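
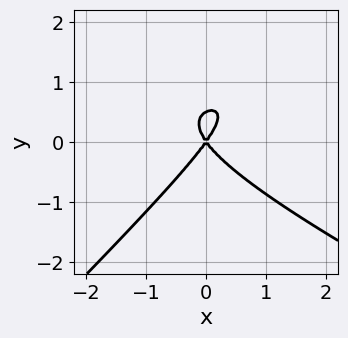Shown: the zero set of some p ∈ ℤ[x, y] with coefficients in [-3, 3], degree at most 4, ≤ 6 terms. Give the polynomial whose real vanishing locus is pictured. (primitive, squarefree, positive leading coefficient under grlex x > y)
x^2*y + x*y^2 - 2*y^3 - 2*x^2 + y^2

(a) The degree is 3 — the shape is more complex than any degree-2 curve.
(b) Checking where it meets the axes: it crosses the y-axis at the gridline y = 0; it meets the x-axis at x = 0 (among the integer gridlines).
(c) Assembling these constraints gives the stated polynomial.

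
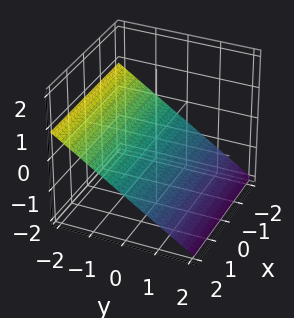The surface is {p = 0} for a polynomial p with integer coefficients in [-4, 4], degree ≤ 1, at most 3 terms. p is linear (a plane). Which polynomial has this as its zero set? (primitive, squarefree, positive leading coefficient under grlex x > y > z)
2*y + 3*z + 2

First, degree: the surface is flat (a plane), so deg p = 1.
Next, observable constraints: it crosses the y-axis at the gridline y = -1; the surface avoids every integer x-axis point in the box.
Finally, assembling these constraints gives the stated polynomial.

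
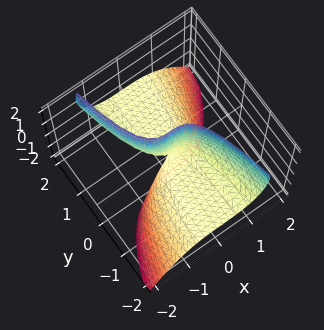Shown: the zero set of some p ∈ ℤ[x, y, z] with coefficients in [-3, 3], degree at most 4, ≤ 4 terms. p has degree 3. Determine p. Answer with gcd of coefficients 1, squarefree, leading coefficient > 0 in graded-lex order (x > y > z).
2*x^3 - y*z^2 + 3*y*z

(a) Degree: no degree-2 surface has this shape, so deg p = 3.
(b) Checking where it meets the axes: one x-axis crossing is at x = 0; the visible y-axis segment lies entirely on the surface; every point of the z-axis in the box is on the surface.
(c) The integer polynomial consistent with all of this is the stated p.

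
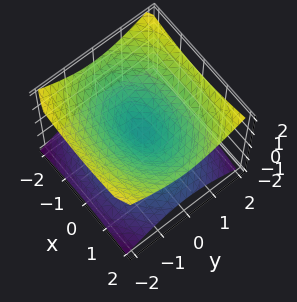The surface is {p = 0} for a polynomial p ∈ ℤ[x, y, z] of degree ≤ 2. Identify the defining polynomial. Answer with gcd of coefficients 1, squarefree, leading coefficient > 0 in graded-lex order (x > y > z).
x^2 + 2*y^2 - 3*z^2

First, the degree is 2 — two nappes meeting at a single point; a quadric.
Then, symmetries: it's symmetric under z → −z, forcing even powers of z; the x ↦ −x reflection is a symmetry, so x appears only in even powers; the y ↦ −y reflection is a symmetry, so y appears only in even powers.
Next, against the integer gridlines: it crosses the z-axis at the gridline z = 0; it crosses the x-axis at the gridline x = 0.
Finally, fitting integer coefficients to these (and the overall shape) gives p.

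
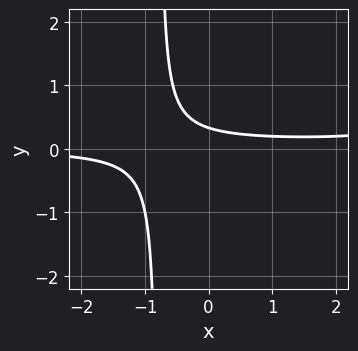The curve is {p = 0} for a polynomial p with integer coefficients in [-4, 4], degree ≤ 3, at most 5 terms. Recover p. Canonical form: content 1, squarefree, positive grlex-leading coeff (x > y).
x^2*y - 3*x*y - 3*y + 1

1. deg p = 3. The shape is more complex than any degree-2 curve.
2. Reading off the gridlines: it misses every integer gridline on the x-axis.
3. Fitting integer coefficients to these (and the overall shape) gives p.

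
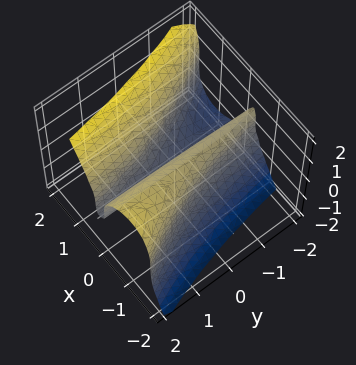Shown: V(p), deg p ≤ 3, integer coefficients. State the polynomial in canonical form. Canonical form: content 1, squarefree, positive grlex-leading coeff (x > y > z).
3*x^3 + 2*x^2*y - z^3 - 2*x

(a) deg p = 3. The shape is more complex than any degree-2 surface.
(b) From the visible intercepts: it crosses the x-axis at the gridline x = 0; it meets the z-axis at z = 0 (among the integer gridlines).
(c) Putting this together gives p. Check: (0, 1, 0) on the y-axis lies on the surface, and p(0, 1, 0) = 0. ✓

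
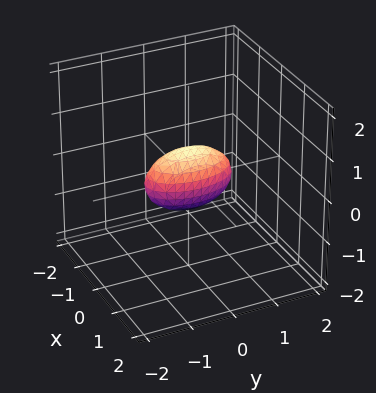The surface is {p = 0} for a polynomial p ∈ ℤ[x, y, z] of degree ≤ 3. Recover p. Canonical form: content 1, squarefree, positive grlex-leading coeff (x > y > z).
deg p = 2. Bounded and convex; a quadric.
Symmetries: mirror symmetry y ↦ −y ⇒ only even powers of y; it's symmetric under x → −x, forcing even powers of x; the z ↦ −z reflection is a symmetry, so z appears only in even powers.
From the visible intercepts: the y-axis gridline crossings are at y ∈ {-1, 1}.
Matching integer coefficients to the picture gives p.

3*x^2 + y^2 + 2*z^2 - 1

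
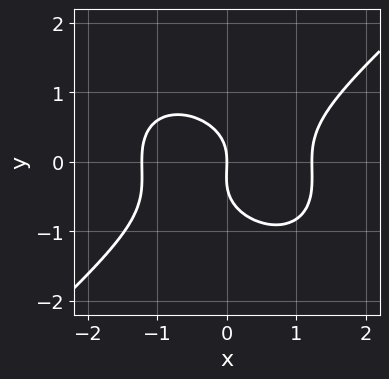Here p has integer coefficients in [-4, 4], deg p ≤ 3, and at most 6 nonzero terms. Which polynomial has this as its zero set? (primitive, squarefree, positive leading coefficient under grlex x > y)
2*x^3 - 3*y^3 - y^2 - 3*x

(a) The degree is 3 — no degree-2 curve has this shape.
(b) From the visible intercepts: it meets the y-axis at y = 0 (among the integer gridlines); one x-axis crossing is at x = 0.
(c) Matching integer coefficients to the picture gives p.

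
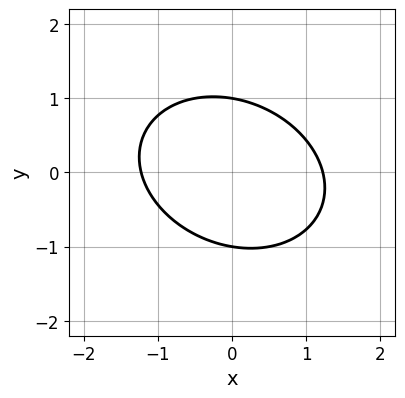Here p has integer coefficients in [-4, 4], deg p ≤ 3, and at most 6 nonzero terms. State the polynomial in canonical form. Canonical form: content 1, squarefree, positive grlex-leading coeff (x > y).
1. deg p = 2.
2. From the axis intercepts and sections: the y-axis gridline crossings are at y ∈ {-1, 1}.
3. Assembling these constraints gives the stated polynomial.

2*x^2 + x*y + 3*y^2 - 3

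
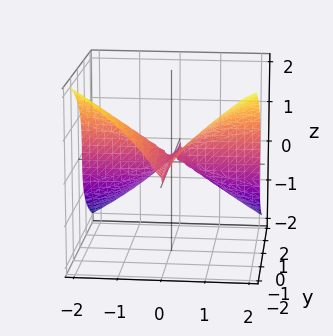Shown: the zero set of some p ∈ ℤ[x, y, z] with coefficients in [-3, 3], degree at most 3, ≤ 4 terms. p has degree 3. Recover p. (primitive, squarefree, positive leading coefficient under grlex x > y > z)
(a) deg p = 3. No degree-2 surface has this shape.
(b) From the visible intercepts: one z-axis crossing is at z = 0; the visible y-axis segment lies entirely on the surface; it crosses the x-axis at the gridline x = 0.
(c) Together with the visible shape, these determine p as stated.

2*x^2*y + 2*z^3 - x^2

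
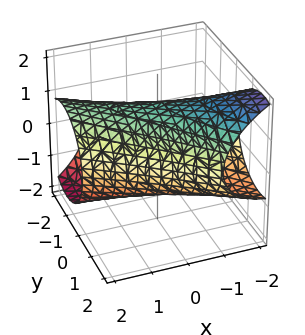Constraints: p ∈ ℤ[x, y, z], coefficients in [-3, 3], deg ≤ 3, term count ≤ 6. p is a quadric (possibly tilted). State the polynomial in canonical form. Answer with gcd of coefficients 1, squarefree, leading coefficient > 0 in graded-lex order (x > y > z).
Degree: the shape is more complex than any degree-1 surface, so deg p = 2.
The integer polynomial consistent with all of this is the stated p.

x^2 + 3*x*y + x*z + 2*y^2 + 2*z^2 - 3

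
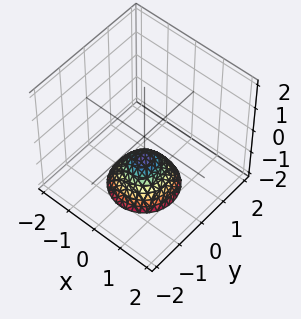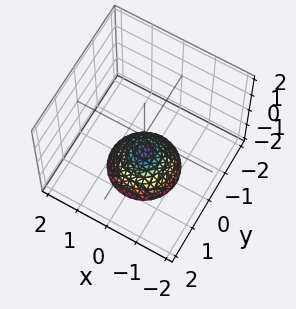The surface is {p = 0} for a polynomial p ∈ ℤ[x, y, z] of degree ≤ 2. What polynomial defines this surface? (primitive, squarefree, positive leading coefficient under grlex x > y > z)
x^2 + y^2 + z + 1

Degree: a generic line meets the surface in up to 2 points, so deg p = 2.
Symmetry: every cross-section ⟂ z is a circle, so x, y appear only via x² + y².
Against the integer gridlines: the surface avoids every integer x-axis point in the box; the surface avoids every integer y-axis point in the box.
Putting this together gives p.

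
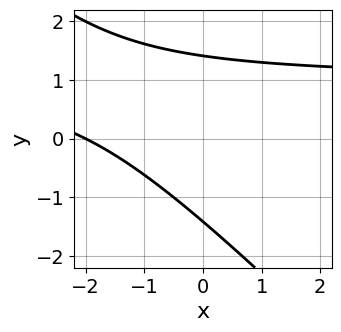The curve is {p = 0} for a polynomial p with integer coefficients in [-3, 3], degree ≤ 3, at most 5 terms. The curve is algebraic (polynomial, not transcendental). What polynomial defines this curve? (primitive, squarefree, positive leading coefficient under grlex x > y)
(a) The degree is 2 — the shape is more complex than any degree-1 curve.
(b) Observable constraints: it crosses the x-axis at the gridline x = -2.
(c) The integer polynomial consistent with all of this is the stated p.

x*y + y^2 - x - 2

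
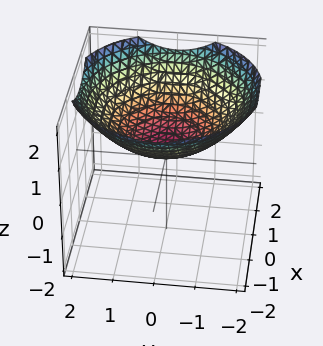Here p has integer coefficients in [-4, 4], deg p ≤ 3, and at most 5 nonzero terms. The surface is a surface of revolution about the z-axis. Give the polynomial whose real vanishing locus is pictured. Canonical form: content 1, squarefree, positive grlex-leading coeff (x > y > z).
First, degree: no degree-1 surface has this shape, so deg p = 2.
Then, symmetries: the surface is invariant under rotation about z: p = q(x² + y², z).
Next, observable constraints: the surface avoids every integer y-axis point in the box; a circular section at z = 1 has radius between 1 and 2; the surface avoids every integer x-axis point in the box.
Finally, the integer polynomial consistent with all of this is the stated p.

x^2 + y^2 - 3*z + 1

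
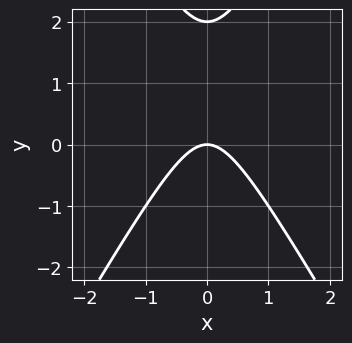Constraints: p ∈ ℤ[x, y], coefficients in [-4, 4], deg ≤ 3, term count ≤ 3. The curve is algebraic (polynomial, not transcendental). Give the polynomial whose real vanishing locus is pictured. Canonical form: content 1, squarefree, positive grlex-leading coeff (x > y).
(a) The degree is 2 — no degree-1 curve has this shape.
(b) Symmetries: mirror symmetry x ↦ −x ⇒ only even powers of x.
(c) Checking where it meets the axes: one x-axis crossing is at x = 0; the y-axis gridline crossings are at y ∈ {0, 2}.
(d) Solving for integer coefficients yields p as stated.

3*x^2 - y^2 + 2*y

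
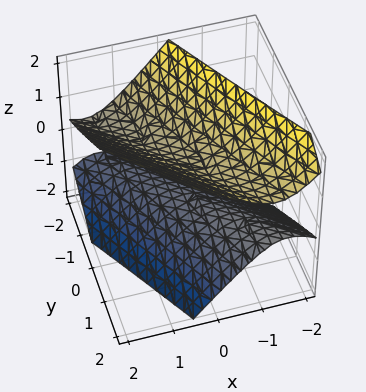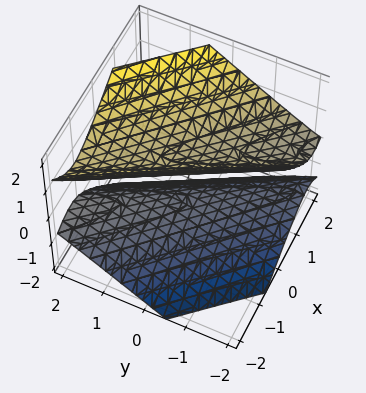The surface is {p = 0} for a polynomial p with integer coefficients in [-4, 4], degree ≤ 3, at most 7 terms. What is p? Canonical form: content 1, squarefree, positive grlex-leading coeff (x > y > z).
2*x^2 + 3*x*y - x*z + y^2 - 2*z^2 + 1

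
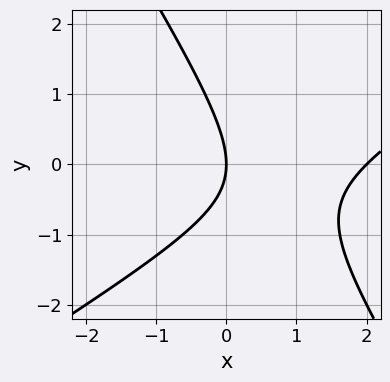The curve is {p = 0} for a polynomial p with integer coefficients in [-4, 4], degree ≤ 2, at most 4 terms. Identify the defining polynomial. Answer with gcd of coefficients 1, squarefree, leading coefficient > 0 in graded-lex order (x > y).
x^2 - x*y - y^2 - 2*x

First, degree: the shape is more complex than any degree-1 curve, so deg p = 2.
Next, against the integer gridlines: it meets the y-axis at y = 0 (among the integer gridlines); among the integer gridlines, it crosses the x-axis at x ∈ {0, 2}.
Finally, matching integer coefficients to the picture gives p.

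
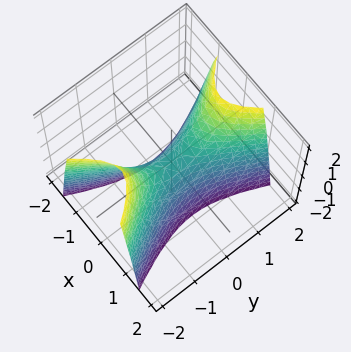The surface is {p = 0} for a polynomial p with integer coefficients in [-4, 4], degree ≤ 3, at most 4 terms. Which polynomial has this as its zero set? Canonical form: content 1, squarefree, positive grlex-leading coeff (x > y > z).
1. Degree: a saddle surface; a quadric, so deg p = 2.
2. Symmetries: mirror symmetry y ↦ −y ⇒ only even powers of y; it's symmetric under x → −x, forcing even powers of x.
3. From the axis intercepts and sections: one z-axis crossing is at z = 0; it meets the x-axis at x = 0 (among the integer gridlines); one y-axis crossing is at y = 0.
4. Solving for integer coefficients yields p as stated.

3*x^2 - y^2 + z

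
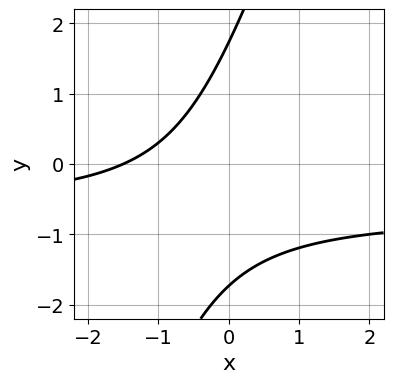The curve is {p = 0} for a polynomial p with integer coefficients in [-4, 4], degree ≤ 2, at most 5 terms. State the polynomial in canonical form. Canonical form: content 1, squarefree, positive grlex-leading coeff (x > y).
3*x*y - y^2 + 2*x + 3

First, deg p = 2. A generic line meets the curve in up to 2 points.
Finally, solving for integer coefficients yields p as stated.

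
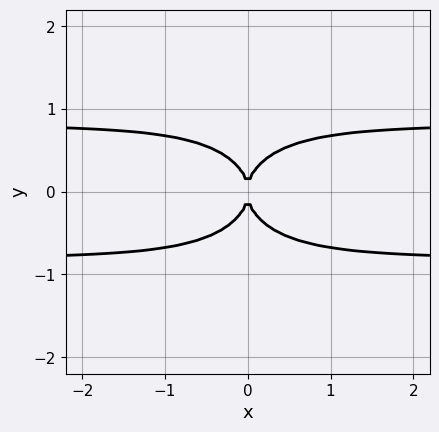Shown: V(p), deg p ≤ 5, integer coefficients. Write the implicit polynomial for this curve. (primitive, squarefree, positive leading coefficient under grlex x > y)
3*x^2*y^2 + 3*y^4 - 2*x^2

First, deg p = 4. No degree-3 curve has this shape.
Then, symmetries: mirror symmetry x ↦ −x ⇒ only even powers of x; the y ↦ −y reflection is a symmetry, so y appears only in even powers.
Next, from the visible intercepts: it meets the y-axis at y = 0 (among the integer gridlines); one x-axis crossing is at x = 0.
Finally, solving for integer coefficients yields p as stated.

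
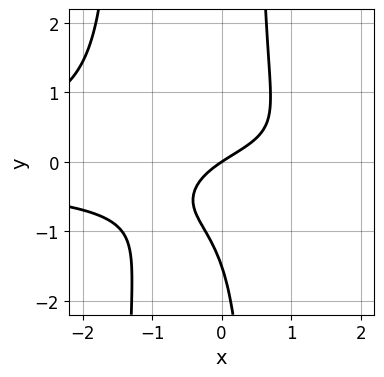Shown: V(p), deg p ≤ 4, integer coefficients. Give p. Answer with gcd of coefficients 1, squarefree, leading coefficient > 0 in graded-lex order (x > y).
(a) Degree: the shape is more complex than any degree-3 curve, so deg p = 4.
(b) Reading off the gridlines: it crosses the y-axis at the gridline y = 0; it meets the x-axis at x = 0 (among the integer gridlines).
(c) The integer polynomial consistent with all of this is the stated p.

3*x^2*y^2 + 3*x*y^2 - 2*y^2 + 2*x - 3*y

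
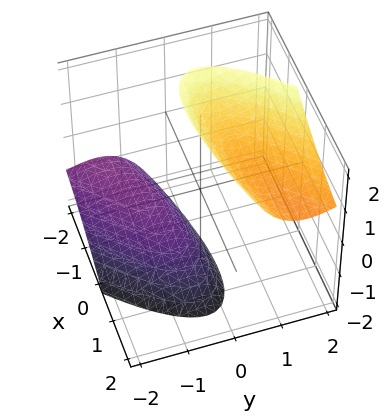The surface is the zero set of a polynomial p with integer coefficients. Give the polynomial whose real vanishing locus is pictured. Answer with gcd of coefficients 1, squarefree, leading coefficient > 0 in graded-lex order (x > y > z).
x^2 - 3*x*y + 3*y^2 - 3*y*z - z^2 + 3

First, there are 2 components. Treating them together as one polynomial.
Next, degree: the shape is more complex than any degree-1 surface, so deg p = 2.
Next, observable constraints: the surface avoids every integer y-axis point in the box; no x-intercept at any integer in the box.
Finally, these observations pin down the coefficients.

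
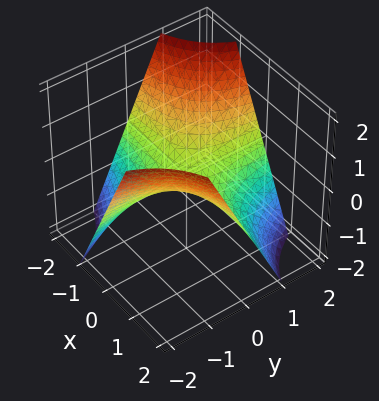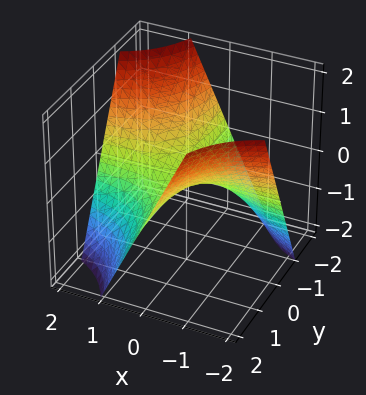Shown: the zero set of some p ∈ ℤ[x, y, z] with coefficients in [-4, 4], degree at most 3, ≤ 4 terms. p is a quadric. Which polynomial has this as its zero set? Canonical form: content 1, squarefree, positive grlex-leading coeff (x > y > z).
x*y + z

First, degree: a saddle surface; a quadric, so deg p = 2.
Then, reading off the gridlines: it meets the z-axis at z = 0 (among the integer gridlines); the visible y-axis segment lies entirely on the surface; every point of the x-axis in the box is on the surface.
Finally, together with the visible shape, these determine p as stated.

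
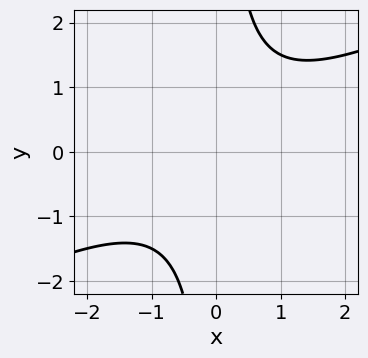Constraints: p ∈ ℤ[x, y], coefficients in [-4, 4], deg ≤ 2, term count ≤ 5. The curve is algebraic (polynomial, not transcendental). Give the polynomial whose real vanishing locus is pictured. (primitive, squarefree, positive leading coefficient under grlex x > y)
x^2 - 2*x*y + 2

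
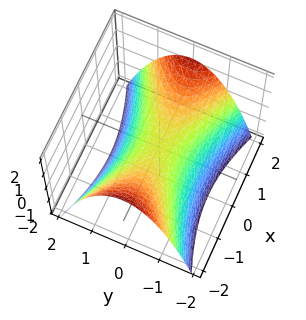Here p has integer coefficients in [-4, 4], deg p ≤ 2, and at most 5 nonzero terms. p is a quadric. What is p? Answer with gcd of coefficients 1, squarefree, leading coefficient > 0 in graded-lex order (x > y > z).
x^2 - 3*y^2 - 3*z

The degree is 2 — a saddle surface; a quadric.
Symmetries: the x ↦ −x reflection is a symmetry, so x appears only in even powers; the y ↦ −y reflection is a symmetry, so y appears only in even powers.
From the visible intercepts: it meets the z-axis at z = 0 (among the integer gridlines); one y-axis crossing is at y = 0; it crosses the x-axis at the gridline x = 0.
Matching integer coefficients to the picture gives p.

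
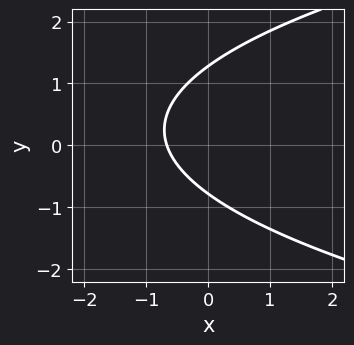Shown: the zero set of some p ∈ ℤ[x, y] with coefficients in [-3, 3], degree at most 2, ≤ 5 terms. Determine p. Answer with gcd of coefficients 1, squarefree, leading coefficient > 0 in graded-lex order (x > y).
2*y^2 - 3*x - y - 2

First, the degree is 2 — the shape is more complex than any degree-1 curve.
Finally, matching integer coefficients to the picture gives p.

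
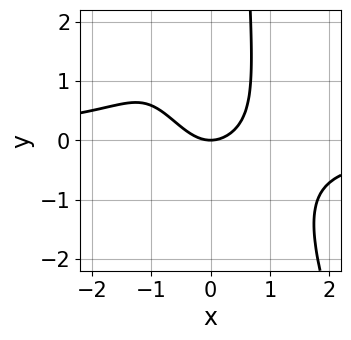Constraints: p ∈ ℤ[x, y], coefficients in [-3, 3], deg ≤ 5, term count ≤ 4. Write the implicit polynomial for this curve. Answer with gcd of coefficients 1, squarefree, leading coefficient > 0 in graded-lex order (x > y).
2*x^3*y + x^2*y^2 + 2*x^2 - 2*y

1. The degree is 4 — no degree-3 curve has this shape.
2. From the visible intercepts: one y-axis crossing is at y = 0; it crosses the x-axis at the gridline x = 0.
3. These observations pin down the coefficients.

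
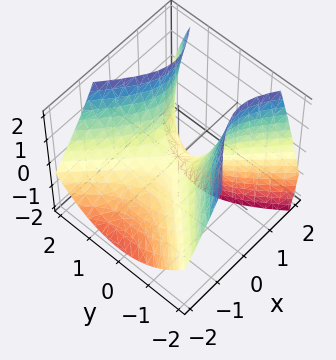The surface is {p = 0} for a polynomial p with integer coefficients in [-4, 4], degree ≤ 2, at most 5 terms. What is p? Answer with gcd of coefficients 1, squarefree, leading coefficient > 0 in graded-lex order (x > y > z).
x^2 - x*z - y^2 + z

1. deg p = 2. A generic line meets the surface in up to 2 points.
2. Observable constraints: one z-axis crossing is at z = 0; it crosses the x-axis at the gridline x = 0; one y-axis crossing is at y = 0.
3. Assembling these constraints gives the stated polynomial.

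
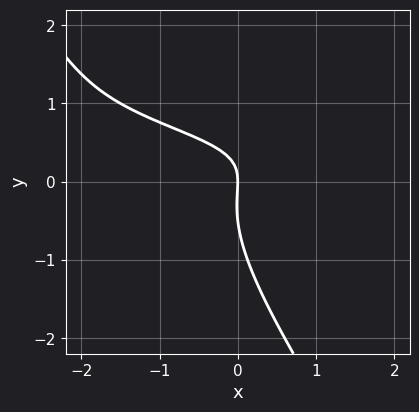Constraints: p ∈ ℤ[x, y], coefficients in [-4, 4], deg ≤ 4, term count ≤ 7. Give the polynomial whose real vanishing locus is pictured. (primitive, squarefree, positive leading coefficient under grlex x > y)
3*x*y^2 + 2*y^3 - 3*x*y + y^2 + 2*x

First, the degree is 3 — a generic line meets the curve in up to 3 points.
Then, observable constraints: one y-axis crossing is at y = 0; it crosses the x-axis at the gridline x = 0.
Finally, these observations pin down the coefficients.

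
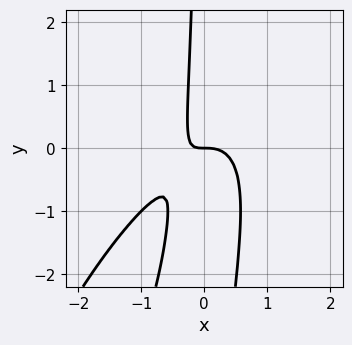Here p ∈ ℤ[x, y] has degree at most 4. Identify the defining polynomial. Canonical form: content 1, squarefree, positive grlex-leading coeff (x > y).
3*x^3 - 3*x^2*y + x*y^2 + 2*x*y + y

First, degree: no degree-2 curve has this shape, so deg p = 3.
Then, from the axis intercepts and sections: it crosses the y-axis at the gridline y = 0; one x-axis crossing is at x = 0.
Finally, these observations pin down the coefficients.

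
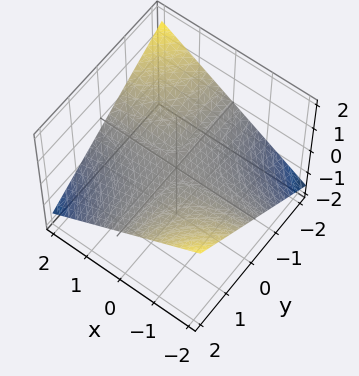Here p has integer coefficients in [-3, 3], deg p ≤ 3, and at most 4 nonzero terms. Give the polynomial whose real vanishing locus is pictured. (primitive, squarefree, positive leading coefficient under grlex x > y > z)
(a) The degree is 2 — a saddle surface; a quadric.
(b) Against the integer gridlines: it crosses the z-axis at the gridline z = 0; every point of the x-axis in the box is on the surface; every point of the y-axis in the box is on the surface.
(c) Matching integer coefficients to the picture gives p.

x*y + 3*z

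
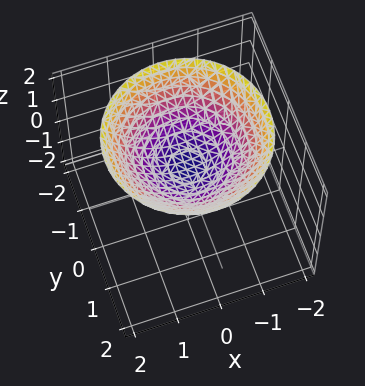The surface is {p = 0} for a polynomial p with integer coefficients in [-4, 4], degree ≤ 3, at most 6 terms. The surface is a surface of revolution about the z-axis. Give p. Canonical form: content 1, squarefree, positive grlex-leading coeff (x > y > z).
x^2 + y^2 - 2*z + 1

The degree is 2 — no degree-1 surface has this shape.
Symmetries: rotational symmetry about the z-axis ⇒ p depends on x, y only through x² + y².
Reading off the gridlines: the surface avoids every integer x-axis point in the box; the surface avoids every integer y-axis point in the box.
The integer polynomial consistent with all of this is the stated p.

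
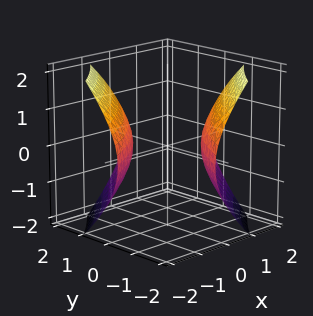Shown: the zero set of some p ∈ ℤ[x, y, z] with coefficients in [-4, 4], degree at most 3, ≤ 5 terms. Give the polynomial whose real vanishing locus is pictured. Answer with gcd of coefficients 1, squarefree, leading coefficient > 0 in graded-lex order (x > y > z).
x^2 - 3*x*y + y^2 - 2*z^2 - 2

First, the picture has 2 separate pieces.
Next, deg p = 2.
Then, from the visible intercepts: the surface avoids every integer z-axis point in the box.
Finally, matching integer coefficients to the picture gives p.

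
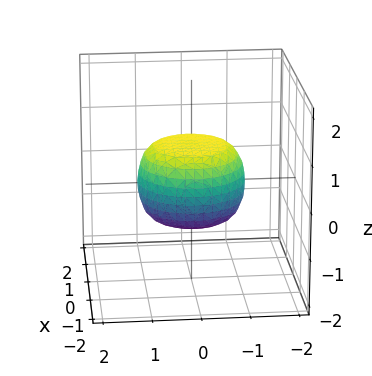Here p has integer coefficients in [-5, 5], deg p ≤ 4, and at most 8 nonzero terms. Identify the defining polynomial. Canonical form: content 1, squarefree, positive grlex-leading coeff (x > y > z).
2*x^4 + 4*x^2*y^2 + 2*y^4 - x^2 - y^2 + 3*z^2 - 2

First, deg p = 4. A generic line meets the surface in up to 4 points.
Then, symmetry: every cross-section ⟂ z is a circle, so x, y appear only via x² + y².
Next, against the integer gridlines: a circular section at z = 0 has radius between 1 and 2.
Finally, assembling these constraints gives the stated polynomial.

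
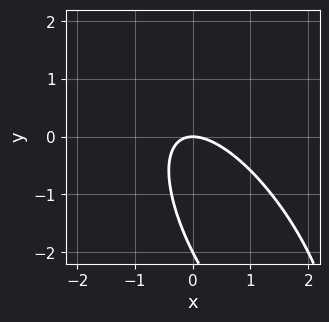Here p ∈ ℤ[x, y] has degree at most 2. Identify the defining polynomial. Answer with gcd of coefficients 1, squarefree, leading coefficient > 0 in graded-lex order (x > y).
2*x^2 + 2*x*y + y^2 + 2*y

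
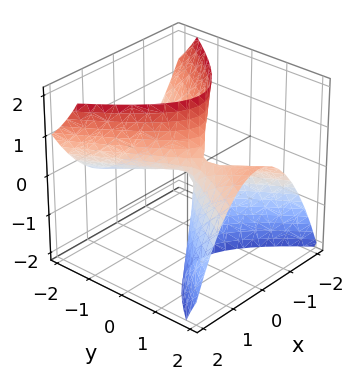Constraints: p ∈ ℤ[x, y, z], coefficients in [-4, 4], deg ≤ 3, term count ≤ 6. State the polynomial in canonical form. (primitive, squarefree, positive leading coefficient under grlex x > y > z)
First, degree: a generic line meets the surface in up to 2 points, so deg p = 2.
Next, checking where it meets the axes: one z-axis crossing is at z = 0; it crosses the x-axis at the gridline x = 0; it crosses the y-axis at the gridline y = 0.
Finally, the integer polynomial consistent with all of this is the stated p.

3*x^2 - y^2 + 3*y*z - z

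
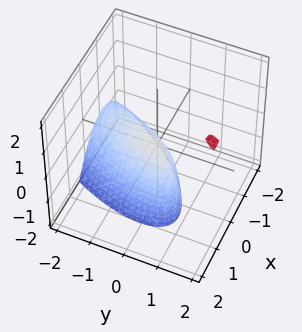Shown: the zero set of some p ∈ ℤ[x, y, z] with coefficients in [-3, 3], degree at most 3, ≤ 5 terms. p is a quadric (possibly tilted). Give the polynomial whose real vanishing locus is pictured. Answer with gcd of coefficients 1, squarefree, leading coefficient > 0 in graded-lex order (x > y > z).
2*x^2 - 2*x*y + y^2 - y*z + z

First, deg p = 2.
Next, reading off the gridlines: it crosses the z-axis at the gridline z = 0; it crosses the y-axis at the gridline y = 0.
Finally, solving for integer coefficients yields p as stated.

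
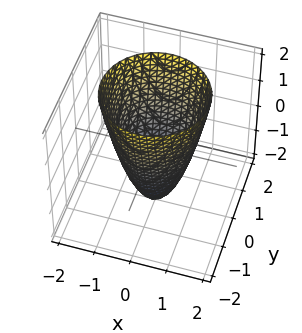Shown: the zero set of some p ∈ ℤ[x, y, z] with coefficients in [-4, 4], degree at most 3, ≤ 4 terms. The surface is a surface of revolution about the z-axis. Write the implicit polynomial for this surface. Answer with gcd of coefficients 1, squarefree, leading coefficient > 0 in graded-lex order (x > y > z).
2*x^2 + 2*y^2 - z - 2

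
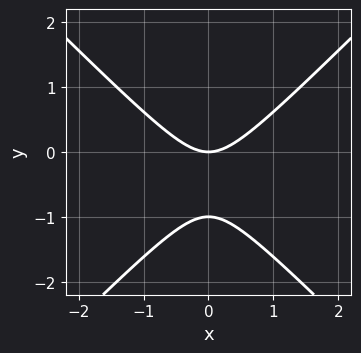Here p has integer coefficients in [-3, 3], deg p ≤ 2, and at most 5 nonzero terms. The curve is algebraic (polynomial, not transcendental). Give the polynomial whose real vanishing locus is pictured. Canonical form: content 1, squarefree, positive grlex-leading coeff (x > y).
First, degree: no degree-1 curve has this shape, so deg p = 2.
Next, symmetries: mirror symmetry x ↦ −x ⇒ only even powers of x.
Then, from the axis intercepts and sections: one x-axis crossing is at x = 0; the y-axis gridline crossings are at y ∈ {-1, 0}.
Finally, the integer polynomial consistent with all of this is the stated p.

x^2 - y^2 - y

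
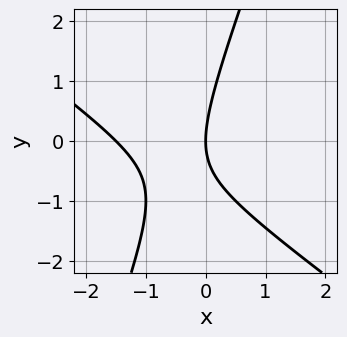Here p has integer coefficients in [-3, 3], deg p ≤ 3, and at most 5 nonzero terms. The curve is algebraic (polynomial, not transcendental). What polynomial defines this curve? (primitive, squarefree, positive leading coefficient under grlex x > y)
deg p = 2. The shape is more complex than any degree-1 curve.
From the visible intercepts: it crosses the y-axis at the gridline y = 0; it meets the x-axis at x = 0 (among the integer gridlines).
Assembling these constraints gives the stated polynomial.

2*x^2 + 2*x*y - y^2 + 3*x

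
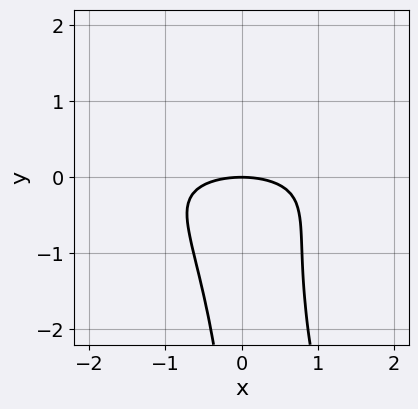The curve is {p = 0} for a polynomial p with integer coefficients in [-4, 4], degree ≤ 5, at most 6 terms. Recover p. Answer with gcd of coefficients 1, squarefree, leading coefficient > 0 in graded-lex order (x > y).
3*x^2*y^2 + x*y^3 - 2*x^2*y + x^2 + 3*y

First, the degree is 4 — the shape is more complex than any degree-3 curve.
Then, from the visible intercepts: one y-axis crossing is at y = 0; one x-axis crossing is at x = 0.
Finally, solving for integer coefficients yields p as stated.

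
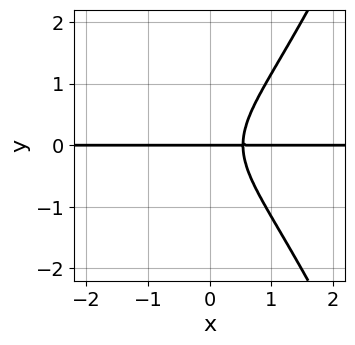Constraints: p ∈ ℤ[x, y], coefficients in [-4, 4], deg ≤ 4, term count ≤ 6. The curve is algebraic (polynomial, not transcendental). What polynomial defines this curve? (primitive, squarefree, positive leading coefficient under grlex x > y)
The degree is 4 — no degree-3 curve has this shape.
Reading off the gridlines: the visible x-axis segment lies entirely on the curve; it crosses the y-axis at the gridline y = 0.
Assembling these constraints gives the stated polynomial.

2*x^3*y + 2*x^2*y - 3*y^3 + 2*x*y - 2*y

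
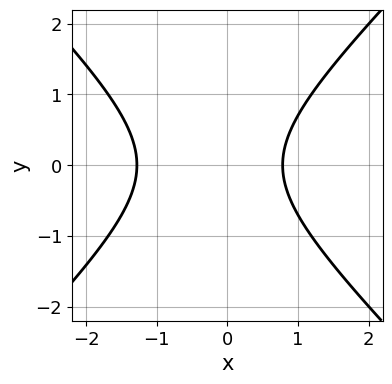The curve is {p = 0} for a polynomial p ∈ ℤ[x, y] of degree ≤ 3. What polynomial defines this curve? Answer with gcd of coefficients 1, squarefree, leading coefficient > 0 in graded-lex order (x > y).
First, the degree is 2 — no degree-1 curve has this shape.
Next, symmetries: the y ↦ −y reflection is a symmetry, so y appears only in even powers.
Next, against the integer gridlines: no y-intercept at any integer in the box.
Finally, solving for integer coefficients yields p as stated.

2*x^2 - 2*y^2 + x - 2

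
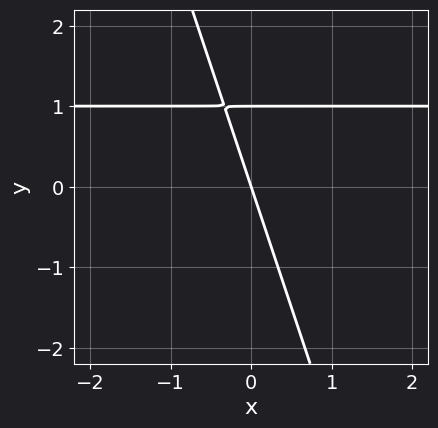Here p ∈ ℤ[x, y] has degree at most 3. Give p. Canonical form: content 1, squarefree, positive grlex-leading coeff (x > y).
3*x*y + y^2 - 3*x - y

(a) Degree: no degree-1 curve has this shape, so deg p = 2.
(b) From the visible intercepts: it crosses the x-axis at the gridline x = 0; among the integer gridlines, it crosses the y-axis at y ∈ {0, 1}.
(c) Solving for integer coefficients yields p as stated.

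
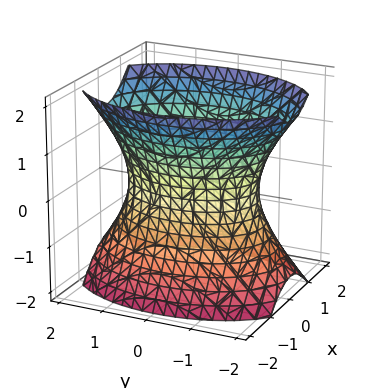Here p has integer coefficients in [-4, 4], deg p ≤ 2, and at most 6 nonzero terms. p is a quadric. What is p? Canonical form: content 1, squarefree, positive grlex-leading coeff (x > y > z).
2*x^2 + y^2 - z^2 - 2

First, degree: one connected sheet with a waist; a quadric, so deg p = 2.
Then, symmetries: mirror symmetry x ↦ −x ⇒ only even powers of x; the z ↦ −z reflection is a symmetry, so z appears only in even powers; it's symmetric under y → −y, forcing even powers of y.
Then, against the integer gridlines: the x-axis gridline crossings are at x ∈ {-1, 1}; it misses every integer gridline on the z-axis.
Finally, these observations pin down the coefficients.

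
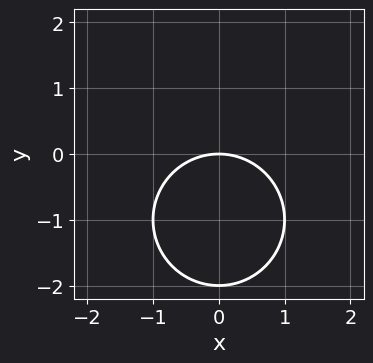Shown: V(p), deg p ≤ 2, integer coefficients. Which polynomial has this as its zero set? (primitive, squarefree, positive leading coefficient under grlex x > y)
x^2 + y^2 + 2*y

1. deg p = 2.
2. Symmetries: the x ↦ −x reflection is a symmetry, so x appears only in even powers.
3. From the visible intercepts: the y-axis gridline crossings are at y ∈ {-2, 0}; it meets the x-axis at x = 0 (among the integer gridlines).
4. Together with the visible shape, these determine p as stated.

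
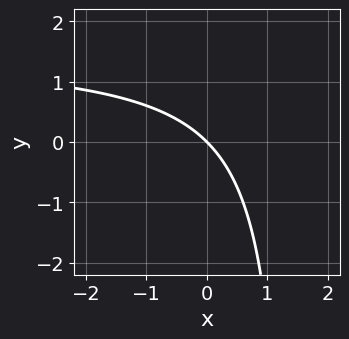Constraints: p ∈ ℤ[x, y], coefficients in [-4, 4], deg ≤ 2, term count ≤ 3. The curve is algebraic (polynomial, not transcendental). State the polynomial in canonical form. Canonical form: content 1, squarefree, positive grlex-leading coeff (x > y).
2*x*y - 3*x - 3*y

First, the degree is 2 — no degree-1 curve has this shape.
Next, observable constraints: it meets the x-axis at x = 0 (among the integer gridlines); one y-axis crossing is at y = 0.
Finally, matching integer coefficients to the picture gives p.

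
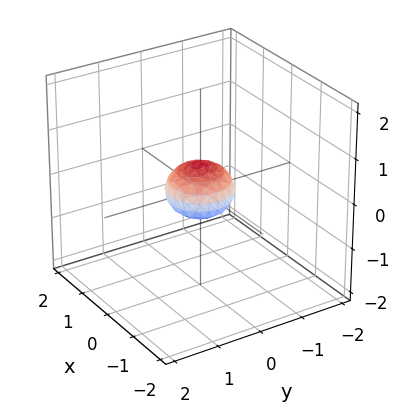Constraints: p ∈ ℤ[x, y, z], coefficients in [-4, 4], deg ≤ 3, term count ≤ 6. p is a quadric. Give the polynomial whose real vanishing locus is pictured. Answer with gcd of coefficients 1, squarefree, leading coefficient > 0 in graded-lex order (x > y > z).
Degree: a closed, bounded, convex surface; a quadric, so deg p = 2.
Symmetry: every cross-section ⟂ z is a circle, so x, y appear only via x² + y²; the z ↦ −z reflection is a symmetry, so z appears only in even powers.
Reading off the gridlines: a circular section at z = 0 has radius between 0 and 1.
Solving for integer coefficients yields p as stated.

2*x^2 + 2*y^2 + 3*z^2 - 1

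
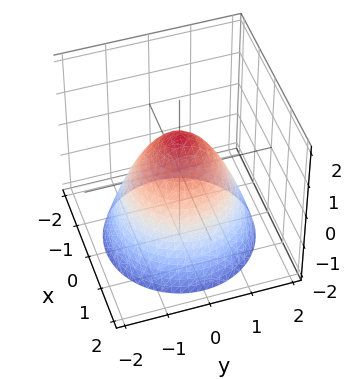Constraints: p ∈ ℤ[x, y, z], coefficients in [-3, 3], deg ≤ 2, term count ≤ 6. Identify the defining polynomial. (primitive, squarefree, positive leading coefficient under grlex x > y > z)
x^2 + y^2 + z - 1

1. deg p = 2.
2. Symmetries: rotational symmetry about the z-axis ⇒ p depends on x, y only through x² + y².
3. Observable constraints: among the integer gridlines, it crosses the y-axis at y ∈ {-1, 1}; it meets the z-axis at z = 1 (among the integer gridlines); the x-axis gridline crossings are at x ∈ {-1, 1}; a circular section at z = -1 has radius between 1 and 2.
4. Fitting integer coefficients to these (and the overall shape) gives p.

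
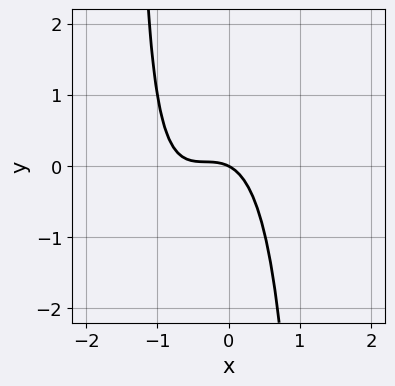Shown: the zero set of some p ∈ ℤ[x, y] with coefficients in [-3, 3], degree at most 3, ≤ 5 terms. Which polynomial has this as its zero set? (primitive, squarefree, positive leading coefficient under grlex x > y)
1. deg p = 3. No degree-2 curve has this shape.
2. From the visible intercepts: it crosses the x-axis at the gridline x = 0; it crosses the y-axis at the gridline y = 0.
3. Together with the visible shape, these determine p as stated.

3*x^3 - x^2*y + 3*x^2 + x + 2*y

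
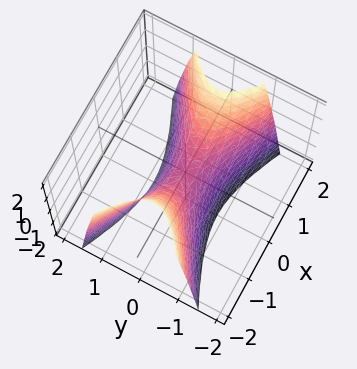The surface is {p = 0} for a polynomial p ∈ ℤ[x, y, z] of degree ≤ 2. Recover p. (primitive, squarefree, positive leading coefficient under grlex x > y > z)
x^2 - 3*y^2 - z

First, degree: a saddle surface; a quadric, so deg p = 2.
Then, symmetries: the x ↦ −x reflection is a symmetry, so x appears only in even powers; the y ↦ −y reflection is a symmetry, so y appears only in even powers.
Next, against the integer gridlines: it crosses the x-axis at the gridline x = 0; it meets the z-axis at z = 0 (among the integer gridlines); it crosses the y-axis at the gridline y = 0.
Finally, solving for integer coefficients yields p as stated.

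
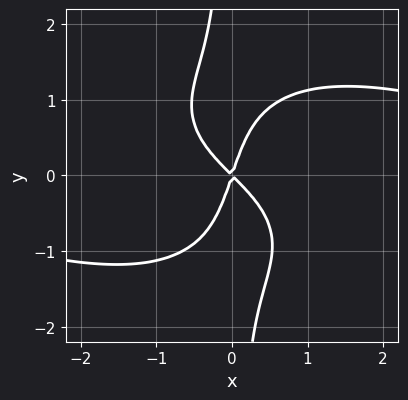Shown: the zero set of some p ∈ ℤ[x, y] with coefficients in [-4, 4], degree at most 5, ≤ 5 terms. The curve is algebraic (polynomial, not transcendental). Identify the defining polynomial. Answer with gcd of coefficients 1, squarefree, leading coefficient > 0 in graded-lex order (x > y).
x^3*y + 2*x*y^3 - 3*x^2 - 2*x*y + y^2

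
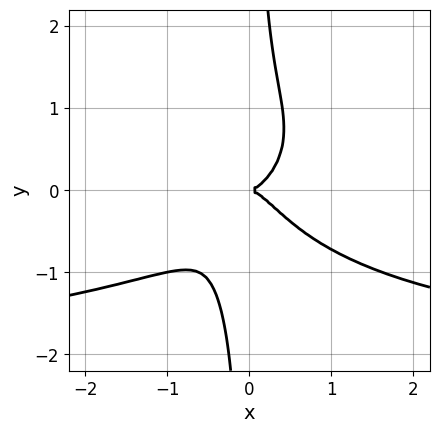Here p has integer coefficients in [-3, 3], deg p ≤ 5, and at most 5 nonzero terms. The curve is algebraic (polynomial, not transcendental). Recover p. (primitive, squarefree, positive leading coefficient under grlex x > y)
1. deg p = 4. A generic line meets the curve in up to 4 points.
2. Reading off the gridlines: one x-axis crossing is at x = 0; it meets the y-axis at y = 0 (among the integer gridlines).
3. Solving for integer coefficients yields p as stated.

x^3*y + 2*x*y^3 + 2*x^3 - y^2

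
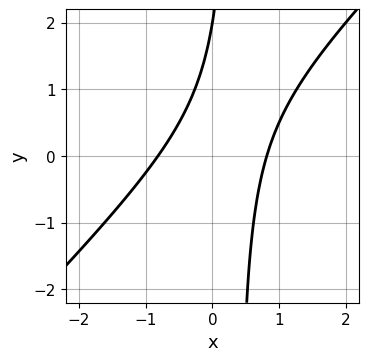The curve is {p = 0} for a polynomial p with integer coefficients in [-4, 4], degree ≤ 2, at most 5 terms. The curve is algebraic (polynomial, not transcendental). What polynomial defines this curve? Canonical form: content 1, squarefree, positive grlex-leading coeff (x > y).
The degree is 2 — no degree-1 curve has this shape.
Against the integer gridlines: one y-axis crossing is at y = 2.
Fitting integer coefficients to these (and the overall shape) gives p.

3*x^2 - 3*x*y + y - 2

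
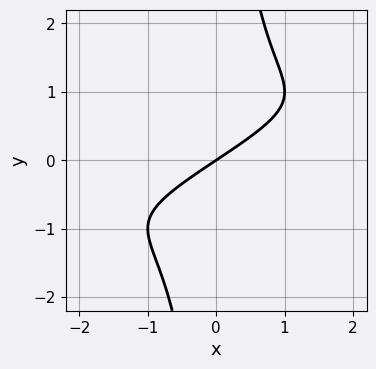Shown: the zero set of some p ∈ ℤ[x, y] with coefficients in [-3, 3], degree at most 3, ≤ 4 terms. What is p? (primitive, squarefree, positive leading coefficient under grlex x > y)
x^2*y - 2*x*y^2 - 2*x + 3*y

First, the degree is 3 — the shape is more complex than any degree-2 curve.
Then, from the axis intercepts and sections: it crosses the x-axis at the gridline x = 0; it meets the y-axis at y = 0 (among the integer gridlines).
Finally, assembling these constraints gives the stated polynomial.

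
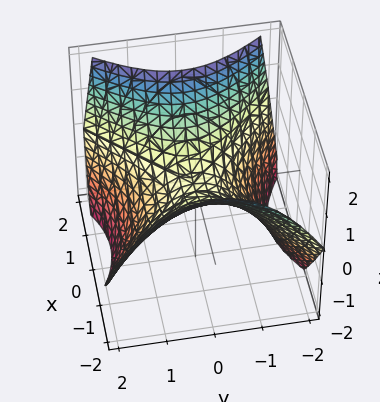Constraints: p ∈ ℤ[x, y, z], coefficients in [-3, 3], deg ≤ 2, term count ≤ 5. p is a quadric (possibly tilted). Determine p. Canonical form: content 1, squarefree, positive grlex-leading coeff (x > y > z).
2*x^2 + x*z - 2*y^2 - 3*z

1. deg p = 2. The shape is more complex than any degree-1 surface.
2. Checking where it meets the axes: it crosses the z-axis at the gridline z = 0; one x-axis crossing is at x = 0.
3. Solving for integer coefficients yields p as stated.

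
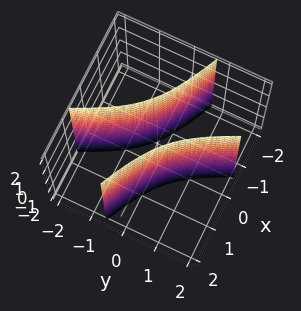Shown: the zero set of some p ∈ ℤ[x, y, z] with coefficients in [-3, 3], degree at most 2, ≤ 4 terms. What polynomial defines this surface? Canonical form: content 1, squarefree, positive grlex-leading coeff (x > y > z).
x^2 + 3*x*y + y^2 - 1

The picture has 2 separate pieces.
Degree: the shape is more complex than any degree-1 surface, so deg p = 2.
From the axis intercepts and sections: the x-axis gridline crossings are at x ∈ {-1, 1}; the surface avoids every integer z-axis point in the box.
Putting this together gives p.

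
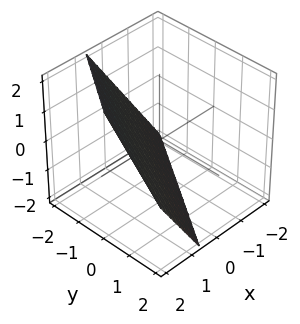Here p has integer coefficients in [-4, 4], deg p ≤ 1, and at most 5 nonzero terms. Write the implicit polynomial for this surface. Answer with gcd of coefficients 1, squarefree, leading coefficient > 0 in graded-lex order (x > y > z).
The degree is 1 — the surface is flat (a plane).
From the axis intercepts and sections: one z-axis crossing is at z = -1; it meets the y-axis at y = -1 (among the integer gridlines).
Putting this together gives p.

3*x - 2*y - 2*z - 2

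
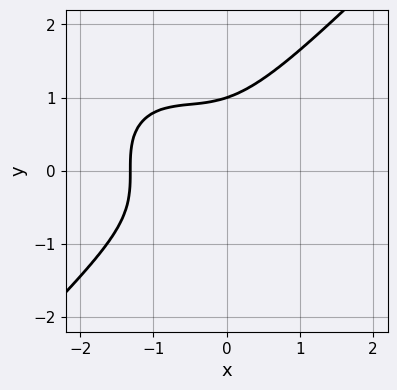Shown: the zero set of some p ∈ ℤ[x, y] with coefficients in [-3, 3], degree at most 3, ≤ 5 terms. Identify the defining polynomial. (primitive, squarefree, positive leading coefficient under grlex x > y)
2*x^3 - 2*y^3 + 3*x^2 + 2*x + 2

(a) Degree: the shape is more complex than any degree-2 curve, so deg p = 3.
(b) From the axis intercepts and sections: it meets the y-axis at y = 1 (among the integer gridlines).
(c) Together with the visible shape, these determine p as stated.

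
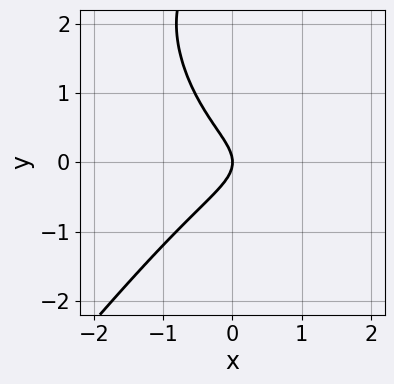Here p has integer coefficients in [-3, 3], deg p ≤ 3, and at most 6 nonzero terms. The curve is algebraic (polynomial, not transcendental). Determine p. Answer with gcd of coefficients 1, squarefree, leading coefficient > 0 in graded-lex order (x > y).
First, deg p = 3.
Then, observable constraints: it meets the x-axis at x = 0 (among the integer gridlines); it crosses the y-axis at the gridline y = 0.
Finally, assembling these constraints gives the stated polynomial.

2*x^3 - y^3 - 2*x^2 + 3*y^2 + 2*x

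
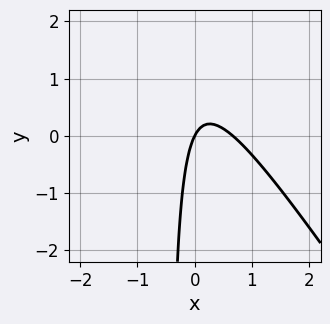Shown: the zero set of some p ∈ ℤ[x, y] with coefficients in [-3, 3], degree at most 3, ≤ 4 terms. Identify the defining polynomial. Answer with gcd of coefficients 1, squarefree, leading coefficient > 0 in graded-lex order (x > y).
3*x^2 + 2*x*y - 2*x + y

First, the degree is 2 — no degree-1 curve has this shape.
Next, checking where it meets the axes: it crosses the y-axis at the gridline y = 0; one x-axis crossing is at x = 0.
Finally, solving for integer coefficients yields p as stated.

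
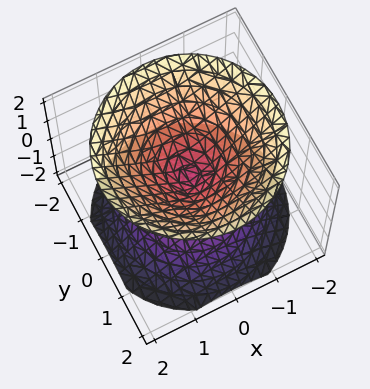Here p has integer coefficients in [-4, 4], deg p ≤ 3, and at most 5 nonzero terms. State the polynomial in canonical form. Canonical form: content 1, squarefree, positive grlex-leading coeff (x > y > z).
x^2 + y^2 - z^2

(a) The picture has 2 separate pieces.
(b) deg p = 2.
(c) Symmetries: rotational symmetry about the z-axis ⇒ p depends on x, y only through x² + y²; mirror symmetry z ↦ −z ⇒ only even powers of z.
(d) Reading off the gridlines: a circular section at z = 1 has radius exactly 1; it meets the y-axis at y = 0 (among the integer gridlines).
(e) Putting this together gives p.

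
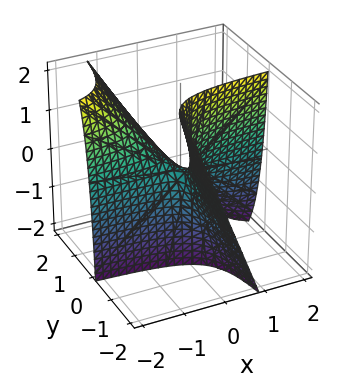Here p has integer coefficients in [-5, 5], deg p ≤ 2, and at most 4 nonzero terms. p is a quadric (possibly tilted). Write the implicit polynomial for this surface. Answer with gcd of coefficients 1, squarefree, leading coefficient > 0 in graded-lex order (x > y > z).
4*x*y + 2*y*z + z

Degree: the shape is more complex than any degree-1 surface, so deg p = 2.
From the axis intercepts and sections: the visible y-axis segment lies entirely on the surface; one z-axis crossing is at z = 0; the visible x-axis segment lies entirely on the surface.
Matching integer coefficients to the picture gives p.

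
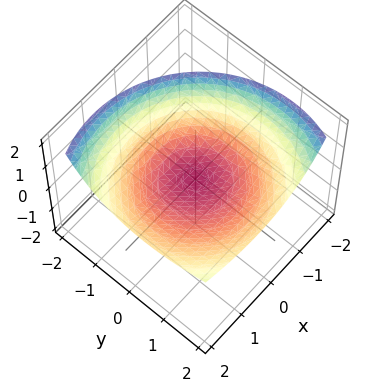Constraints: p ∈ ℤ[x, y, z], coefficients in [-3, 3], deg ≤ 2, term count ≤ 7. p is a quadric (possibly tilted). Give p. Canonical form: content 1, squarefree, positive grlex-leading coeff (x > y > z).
x^2 - x*z + y^2 - y*z - 3*z

Degree: the shape is more complex than any degree-1 surface, so deg p = 2.
Against the integer gridlines: it meets the z-axis at z = 0 (among the integer gridlines); it crosses the y-axis at the gridline y = 0.
Putting this together gives p.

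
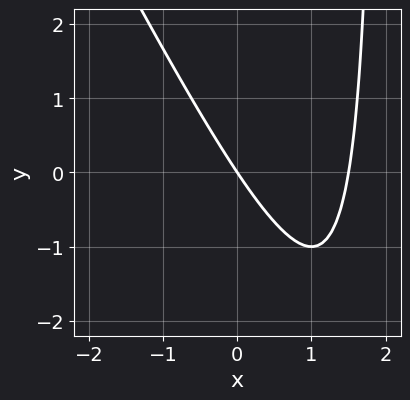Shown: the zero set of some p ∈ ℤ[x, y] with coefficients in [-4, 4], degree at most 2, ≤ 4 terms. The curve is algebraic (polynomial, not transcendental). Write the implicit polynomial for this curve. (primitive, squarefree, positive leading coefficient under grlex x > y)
Degree: the shape is more complex than any degree-1 curve, so deg p = 2.
Reading off the gridlines: one x-axis crossing is at x = 0; it meets the y-axis at y = 0 (among the integer gridlines).
Together with the visible shape, these determine p as stated.

2*x^2 + x*y - 3*x - 2*y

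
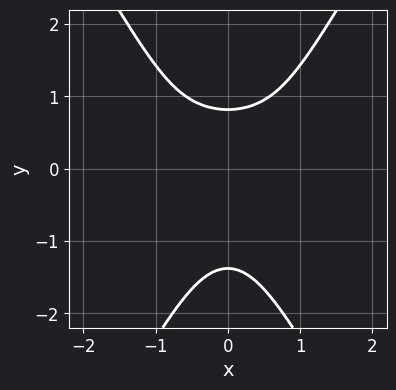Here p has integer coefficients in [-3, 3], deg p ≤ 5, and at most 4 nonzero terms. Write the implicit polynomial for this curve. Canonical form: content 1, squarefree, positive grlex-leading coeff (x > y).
3*x^2*y^2 - y^4 - y^3 + 1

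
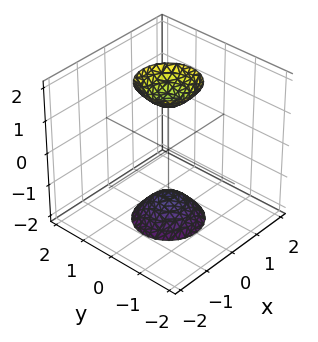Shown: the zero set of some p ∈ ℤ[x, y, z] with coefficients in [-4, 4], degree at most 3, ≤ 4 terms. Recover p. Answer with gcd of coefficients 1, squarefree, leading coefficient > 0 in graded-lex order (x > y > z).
(a) The picture has 2 separate pieces. Treating them together as one polynomial.
(b) Degree: a generic line meets the surface in up to 2 points, so deg p = 2.
(c) Symmetry: every cross-section ⟂ z is a circle, so x, y appear only via x² + y².
(d) From the axis intercepts and sections: it misses every integer gridline on the y-axis; no x-intercept at any integer in the box; a circular section at z = 2 has radius between 0 and 1.
(e) Fitting integer coefficients to these (and the overall shape) gives p.

3*x^2 + 3*y^2 - z^2 + 2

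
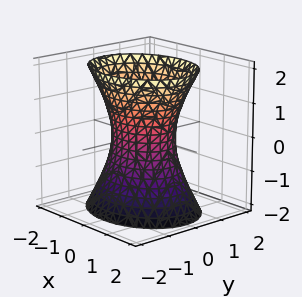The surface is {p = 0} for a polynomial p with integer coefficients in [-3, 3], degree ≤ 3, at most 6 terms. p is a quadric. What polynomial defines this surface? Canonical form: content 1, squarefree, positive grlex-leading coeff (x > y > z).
deg p = 2. One connected sheet with a waist; a quadric.
Symmetries: the x ↦ −x reflection is a symmetry, so x appears only in even powers; mirror symmetry z ↦ −z ⇒ only even powers of z; it's symmetric under y → −y, forcing even powers of y.
Checking where it meets the axes: it misses every integer gridline on the z-axis; the x-axis gridline crossings are at x ∈ {-1, 1}.
Together with the visible shape, these determine p as stated.

2*x^2 + 3*y^2 - z^2 - 2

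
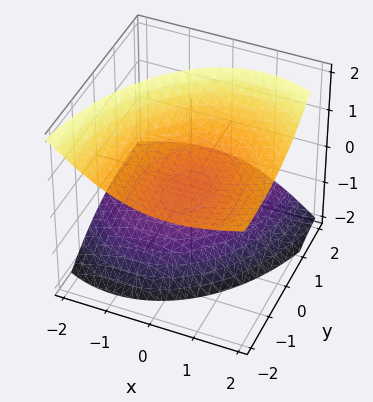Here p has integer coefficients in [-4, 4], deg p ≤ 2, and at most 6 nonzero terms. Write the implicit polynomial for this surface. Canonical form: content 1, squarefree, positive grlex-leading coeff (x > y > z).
I count 2 distinct pieces.
deg p = 2.
Against the integer gridlines: the surface avoids every integer x-axis point in the box; among the integer gridlines, it crosses the z-axis at z ∈ {-1, 1}.
Fitting integer coefficients to these (and the overall shape) gives p.

2*x^2 - 2*x*z + y^2 + 3*y*z - 3*z^2 + 3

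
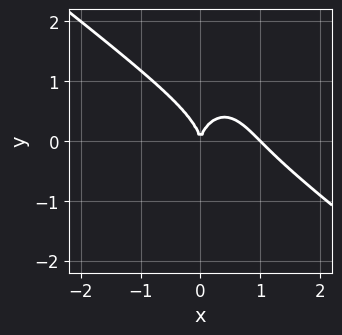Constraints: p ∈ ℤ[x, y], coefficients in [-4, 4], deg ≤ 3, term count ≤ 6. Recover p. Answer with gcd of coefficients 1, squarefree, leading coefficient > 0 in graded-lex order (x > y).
2*x^3 + 2*x^2*y + y^3 - 2*x^2

deg p = 3.
Reading off the gridlines: it crosses the y-axis at the gridline y = 0; the x-axis gridline crossings are at x ∈ {0, 1}.
Putting this together gives p.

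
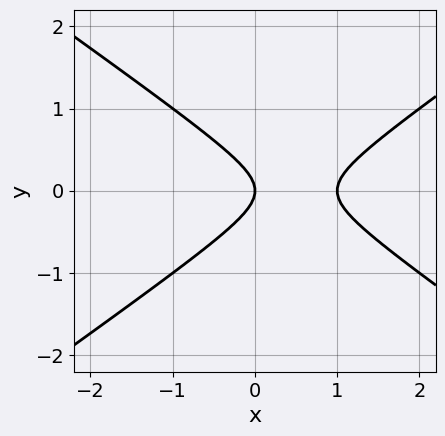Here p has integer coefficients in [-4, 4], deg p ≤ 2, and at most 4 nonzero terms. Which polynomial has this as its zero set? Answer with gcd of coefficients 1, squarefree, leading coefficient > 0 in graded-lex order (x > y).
x^2 - 2*y^2 - x

(a) deg p = 2.
(b) Symmetries: the y ↦ −y reflection is a symmetry, so y appears only in even powers.
(c) Observable constraints: it meets the y-axis at y = 0 (among the integer gridlines); among the integer gridlines, it crosses the x-axis at x ∈ {0, 1}.
(d) Assembling these constraints gives the stated polynomial.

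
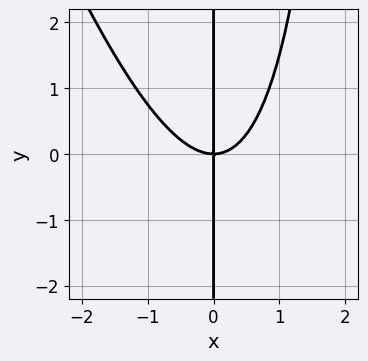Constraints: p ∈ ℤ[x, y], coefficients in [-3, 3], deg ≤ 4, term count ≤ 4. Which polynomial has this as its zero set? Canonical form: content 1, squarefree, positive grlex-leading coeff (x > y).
3*x^3 + x^2*y - 3*x*y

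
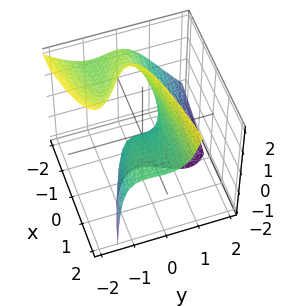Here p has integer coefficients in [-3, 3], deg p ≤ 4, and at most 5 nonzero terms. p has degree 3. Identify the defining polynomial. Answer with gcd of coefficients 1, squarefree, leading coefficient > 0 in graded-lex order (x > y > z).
1. deg p = 3. The shape is more complex than any degree-2 surface.
2. Against the integer gridlines: it crosses the z-axis at the gridline z = 0; it meets the x-axis at x = 0 (among the integer gridlines).
3. Matching integer coefficients to the picture gives p.

2*y^3 + 2*y^2*z - 2*x*z + 2*x - z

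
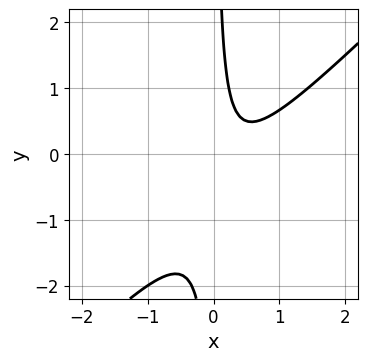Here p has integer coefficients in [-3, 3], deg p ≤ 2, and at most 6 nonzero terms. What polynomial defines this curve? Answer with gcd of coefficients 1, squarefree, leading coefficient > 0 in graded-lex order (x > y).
First, deg p = 2. A generic line meets the curve in up to 2 points.
Then, observable constraints: no y-intercept at any integer in the box; it misses every integer gridline on the x-axis.
Finally, matching integer coefficients to the picture gives p.

3*x^2 - 3*x*y - 2*x + 1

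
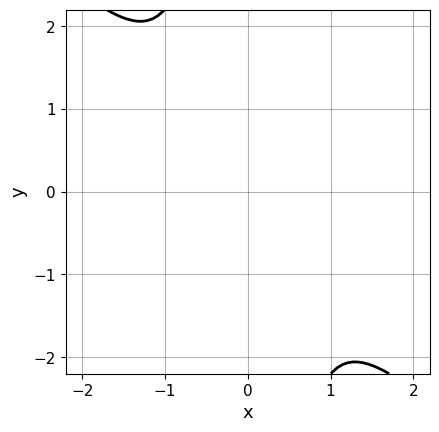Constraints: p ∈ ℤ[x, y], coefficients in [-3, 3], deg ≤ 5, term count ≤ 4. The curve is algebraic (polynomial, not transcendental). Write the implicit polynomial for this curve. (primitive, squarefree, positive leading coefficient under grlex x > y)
x^4 + x*y^3 + 2*y^2

deg p = 4. A generic line meets the curve in up to 4 points.
Putting this together gives p.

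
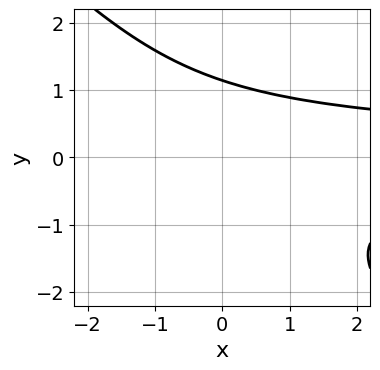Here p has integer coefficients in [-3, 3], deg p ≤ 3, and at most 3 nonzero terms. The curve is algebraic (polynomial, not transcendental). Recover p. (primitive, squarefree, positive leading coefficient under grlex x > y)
2*x*y^2 + 2*y^3 - 3

deg p = 3.
From the visible intercepts: no x-intercept at any integer in the box.
Matching integer coefficients to the picture gives p.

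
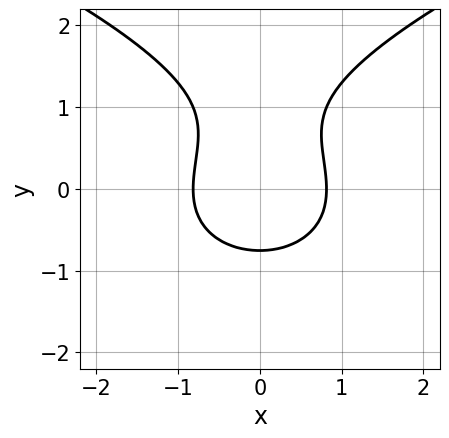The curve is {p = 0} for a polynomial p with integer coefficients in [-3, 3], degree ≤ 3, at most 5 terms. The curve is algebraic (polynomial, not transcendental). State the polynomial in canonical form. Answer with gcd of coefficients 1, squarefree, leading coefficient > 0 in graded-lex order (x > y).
2*y^3 - 3*x^2 - 2*y^2 + 2

(a) deg p = 3. A generic line meets the curve in up to 3 points.
(b) Symmetries: mirror symmetry x ↦ −x ⇒ only even powers of x.
(c) The integer polynomial consistent with all of this is the stated p.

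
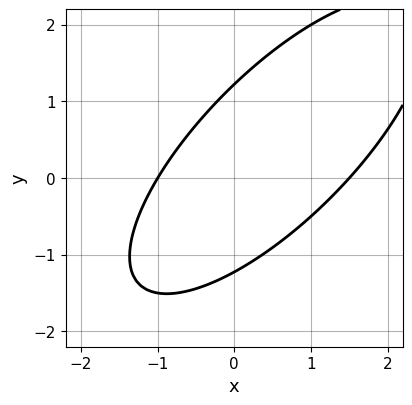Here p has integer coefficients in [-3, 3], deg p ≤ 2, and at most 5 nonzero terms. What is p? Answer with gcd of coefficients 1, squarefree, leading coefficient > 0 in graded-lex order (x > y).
Degree: a generic line meets the curve in up to 2 points, so deg p = 2.
Checking where it meets the axes: it meets the x-axis at x = -1 (among the integer gridlines).
The integer polynomial consistent with all of this is the stated p.

2*x^2 - 3*x*y + 2*y^2 - x - 3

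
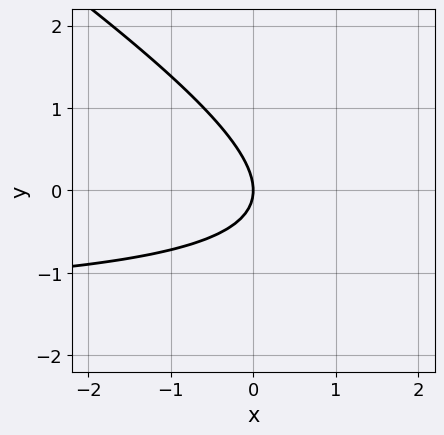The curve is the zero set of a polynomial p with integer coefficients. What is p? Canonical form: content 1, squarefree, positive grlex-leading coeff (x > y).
2*x*y + 3*y^2 + 3*x

(a) Degree: a generic line meets the curve in up to 2 points, so deg p = 2.
(b) Reading off the gridlines: it meets the y-axis at y = 0 (among the integer gridlines); it crosses the x-axis at the gridline x = 0.
(c) Together with the visible shape, these determine p as stated.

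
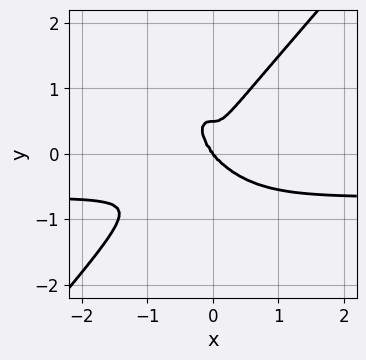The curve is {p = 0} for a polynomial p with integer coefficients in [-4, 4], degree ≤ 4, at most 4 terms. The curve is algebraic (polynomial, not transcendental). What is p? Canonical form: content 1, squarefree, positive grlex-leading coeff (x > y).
3*x^3*y - 2*y^4 + 2*x^3 + y^3

The degree is 4 — a generic line meets the curve in up to 4 points.
From the axis intercepts and sections: it crosses the y-axis at the gridline y = 0; it crosses the x-axis at the gridline x = 0.
Together with the visible shape, these determine p as stated.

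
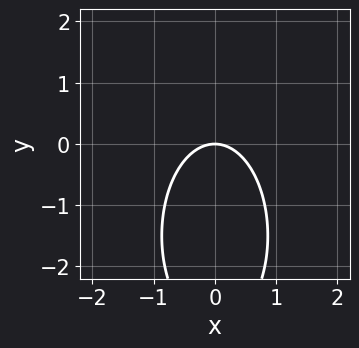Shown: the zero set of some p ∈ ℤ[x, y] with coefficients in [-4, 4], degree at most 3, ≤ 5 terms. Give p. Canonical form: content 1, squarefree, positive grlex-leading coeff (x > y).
1. Degree: a generic line meets the curve in up to 2 points, so deg p = 2.
2. Symmetries: mirror symmetry x ↦ −x ⇒ only even powers of x.
3. From the visible intercepts: it crosses the y-axis at the gridline y = 0; it crosses the x-axis at the gridline x = 0.
4. Matching integer coefficients to the picture gives p.

3*x^2 + y^2 + 3*y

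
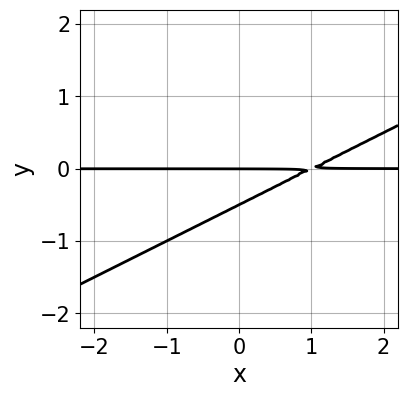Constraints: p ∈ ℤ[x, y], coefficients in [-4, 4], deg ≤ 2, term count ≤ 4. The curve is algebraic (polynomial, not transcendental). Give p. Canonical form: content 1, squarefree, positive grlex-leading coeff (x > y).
deg p = 2. The shape is more complex than any degree-1 curve.
Against the integer gridlines: the visible x-axis segment lies entirely on the curve; it crosses the y-axis at the gridline y = 0.
The integer polynomial consistent with all of this is the stated p.

x*y - 2*y^2 - y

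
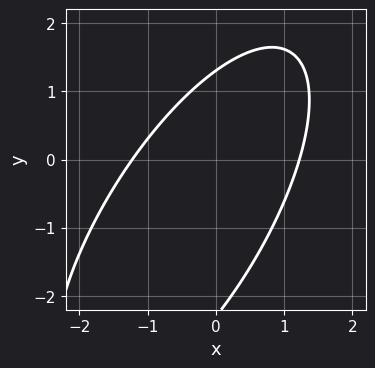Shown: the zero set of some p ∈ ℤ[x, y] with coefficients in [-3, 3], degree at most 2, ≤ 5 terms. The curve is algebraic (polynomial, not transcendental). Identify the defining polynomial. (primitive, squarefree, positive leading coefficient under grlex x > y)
First, degree: the shape is more complex than any degree-1 curve, so deg p = 2.
Finally, the integer polynomial consistent with all of this is the stated p.

2*x^2 - 2*x*y + y^2 + y - 3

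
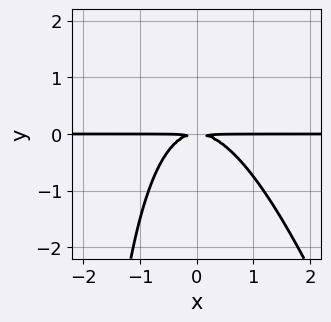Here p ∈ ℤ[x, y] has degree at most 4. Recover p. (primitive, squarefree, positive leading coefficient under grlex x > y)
1. Degree: no degree-2 curve has this shape, so deg p = 3.
2. From the axis intercepts and sections: the visible x-axis segment lies entirely on the curve.
3. Putting this together gives p.

3*x^2*y + x*y^2 + 3*y^2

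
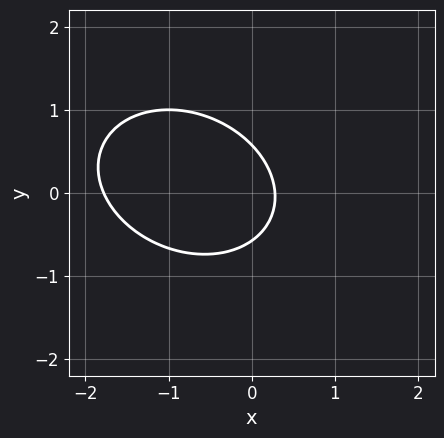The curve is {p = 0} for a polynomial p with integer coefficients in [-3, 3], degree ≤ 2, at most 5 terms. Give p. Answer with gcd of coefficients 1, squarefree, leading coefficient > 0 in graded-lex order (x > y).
2*x^2 + x*y + 3*y^2 + 3*x - 1

1. The degree is 2 — the shape is more complex than any degree-1 curve.
2. The integer polynomial consistent with all of this is the stated p.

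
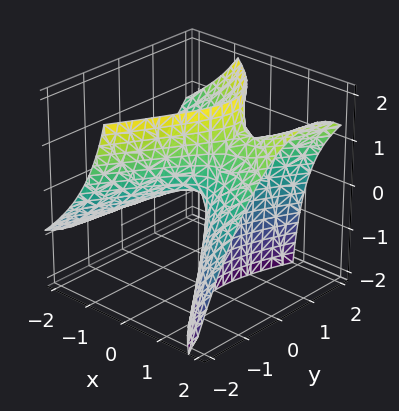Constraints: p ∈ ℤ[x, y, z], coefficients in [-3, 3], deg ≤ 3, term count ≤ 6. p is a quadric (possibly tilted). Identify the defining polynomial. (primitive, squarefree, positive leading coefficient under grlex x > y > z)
x^2 + x*y - 2*x*z - y^2 + z

1. deg p = 2. No degree-1 surface has this shape.
2. From the axis intercepts and sections: one z-axis crossing is at z = 0; one x-axis crossing is at x = 0.
3. Matching integer coefficients to the picture gives p.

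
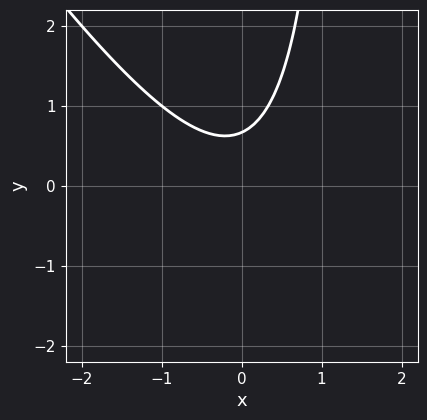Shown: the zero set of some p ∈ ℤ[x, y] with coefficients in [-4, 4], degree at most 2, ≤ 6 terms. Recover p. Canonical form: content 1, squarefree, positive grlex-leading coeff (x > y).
3*x^2 + 2*x*y - 3*y + 2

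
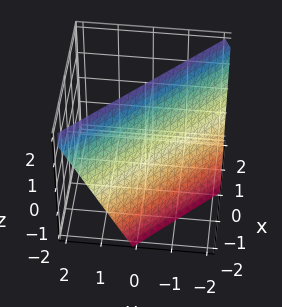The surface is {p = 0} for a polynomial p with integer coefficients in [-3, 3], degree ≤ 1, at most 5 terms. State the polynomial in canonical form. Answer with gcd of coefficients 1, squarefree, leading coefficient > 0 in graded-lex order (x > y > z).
(a) Degree: the surface is flat (a plane), so deg p = 1.
(b) Checking where it meets the axes: it meets the y-axis at y = -1 (among the integer gridlines); one x-axis crossing is at x = -1; it meets the z-axis at z = 2 (among the integer gridlines).
(c) Assembling these constraints gives the stated polynomial.

2*x + 2*y - z + 2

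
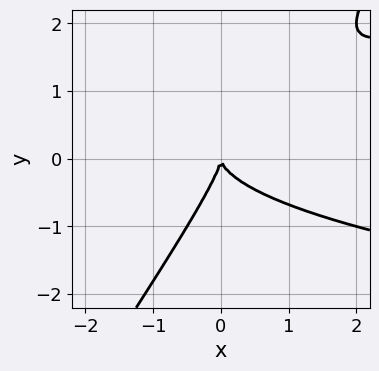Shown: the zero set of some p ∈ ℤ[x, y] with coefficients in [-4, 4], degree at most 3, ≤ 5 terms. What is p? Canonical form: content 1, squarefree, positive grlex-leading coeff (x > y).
3*x*y^2 - 2*y^3 - 2*x^2

(a) deg p = 3.
(b) Checking where it meets the axes: it crosses the x-axis at the gridline x = 0; it crosses the y-axis at the gridline y = 0.
(c) Putting this together gives p.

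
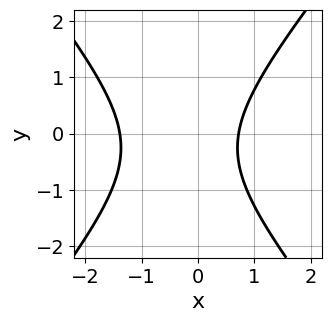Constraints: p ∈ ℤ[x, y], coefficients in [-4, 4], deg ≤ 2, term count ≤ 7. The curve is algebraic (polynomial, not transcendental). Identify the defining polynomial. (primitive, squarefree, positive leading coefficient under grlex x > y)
3*x^2 - 2*y^2 + 2*x - y - 3

First, deg p = 2. A generic line meets the curve in up to 2 points.
Next, from the axis intercepts and sections: it misses every integer gridline on the y-axis.
Finally, solving for integer coefficients yields p as stated.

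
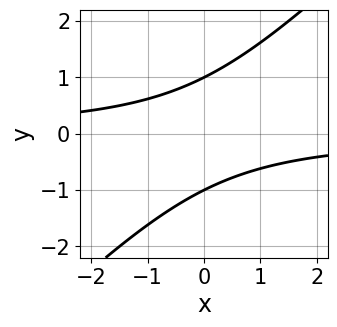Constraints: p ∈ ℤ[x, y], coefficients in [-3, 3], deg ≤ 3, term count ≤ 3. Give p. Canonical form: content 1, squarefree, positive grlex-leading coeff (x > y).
x*y - y^2 + 1

(a) The degree is 2 — no degree-1 curve has this shape.
(b) Reading off the gridlines: it misses every integer gridline on the x-axis; among the integer gridlines, it crosses the y-axis at y ∈ {-1, 1}.
(c) Together with the visible shape, these determine p as stated.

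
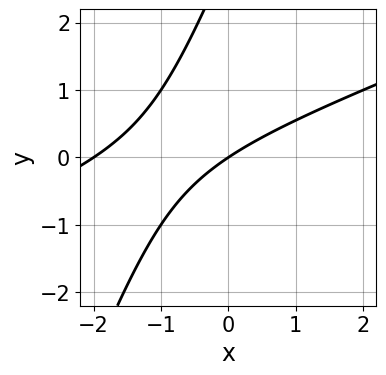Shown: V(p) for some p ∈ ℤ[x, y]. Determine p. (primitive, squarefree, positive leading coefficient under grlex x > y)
x^2 - 3*x*y + y^2 + 2*x - 3*y

1. deg p = 2. A generic line meets the curve in up to 2 points.
2. Observable constraints: one y-axis crossing is at y = 0; the x-axis gridline crossings are at x ∈ {-2, 0}.
3. The integer polynomial consistent with all of this is the stated p.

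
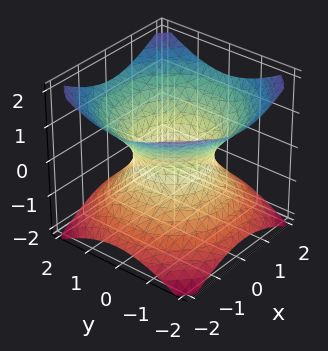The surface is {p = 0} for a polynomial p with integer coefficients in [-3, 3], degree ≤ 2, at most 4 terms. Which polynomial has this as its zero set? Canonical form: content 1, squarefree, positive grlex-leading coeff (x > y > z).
2*x^2 + 2*y^2 - 3*z^2 - 2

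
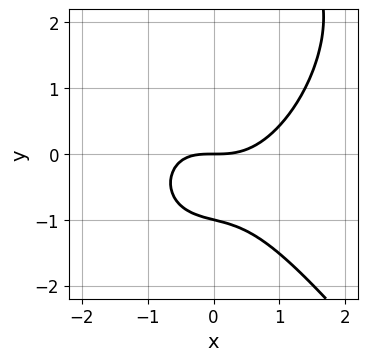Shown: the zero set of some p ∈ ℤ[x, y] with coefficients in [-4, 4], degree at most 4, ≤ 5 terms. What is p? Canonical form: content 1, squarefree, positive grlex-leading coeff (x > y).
2*x^3 + y^3 - x*y - 2*y^2 - 3*y

1. deg p = 3. No degree-2 curve has this shape.
2. From the axis intercepts and sections: one x-axis crossing is at x = 0; among the integer gridlines, it crosses the y-axis at y ∈ {-1, 0}.
3. Together with the visible shape, these determine p as stated.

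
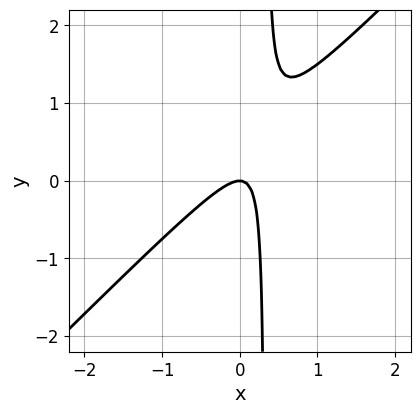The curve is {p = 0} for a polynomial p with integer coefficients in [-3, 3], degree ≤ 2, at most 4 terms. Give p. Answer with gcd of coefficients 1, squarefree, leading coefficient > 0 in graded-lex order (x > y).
(a) Degree: the shape is more complex than any degree-1 curve, so deg p = 2.
(b) Observable constraints: it crosses the x-axis at the gridline x = 0; one y-axis crossing is at y = 0.
(c) Solving for integer coefficients yields p as stated.

3*x^2 - 3*x*y + y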